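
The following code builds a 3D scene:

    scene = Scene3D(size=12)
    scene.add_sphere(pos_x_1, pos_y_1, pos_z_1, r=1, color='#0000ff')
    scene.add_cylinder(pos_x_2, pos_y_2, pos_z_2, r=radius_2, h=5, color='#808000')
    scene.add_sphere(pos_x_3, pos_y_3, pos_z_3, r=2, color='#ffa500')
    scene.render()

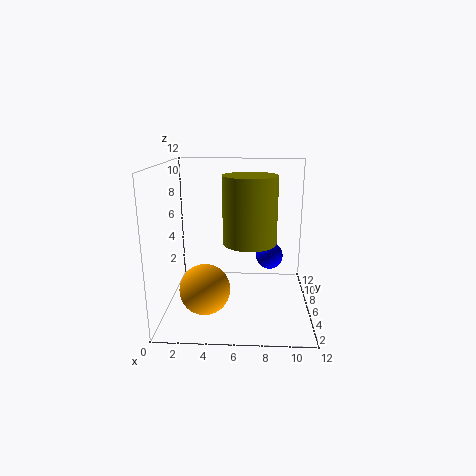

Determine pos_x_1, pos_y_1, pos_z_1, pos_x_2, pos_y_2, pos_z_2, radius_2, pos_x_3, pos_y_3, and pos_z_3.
pos_x_1 = 8.5; pos_y_1 = 3.5; pos_z_1 = 5.5; pos_x_2 = 7; pos_y_2 = 3.5; pos_z_2 = 6.5; radius_2 = 2; pos_x_3 = 3.5; pos_y_3 = 3.5; pos_z_3 = 2.5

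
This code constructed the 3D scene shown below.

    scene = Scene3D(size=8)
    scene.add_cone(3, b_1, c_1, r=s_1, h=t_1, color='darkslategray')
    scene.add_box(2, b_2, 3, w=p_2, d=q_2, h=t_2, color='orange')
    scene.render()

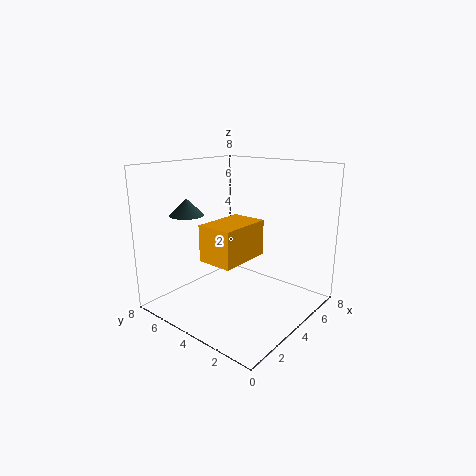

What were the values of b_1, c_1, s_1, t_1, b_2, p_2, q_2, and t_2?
b_1 = 7
c_1 = 5
s_1 = 1
t_1 = 1
b_2 = 3
p_2 = 3
q_2 = 2
t_2 = 2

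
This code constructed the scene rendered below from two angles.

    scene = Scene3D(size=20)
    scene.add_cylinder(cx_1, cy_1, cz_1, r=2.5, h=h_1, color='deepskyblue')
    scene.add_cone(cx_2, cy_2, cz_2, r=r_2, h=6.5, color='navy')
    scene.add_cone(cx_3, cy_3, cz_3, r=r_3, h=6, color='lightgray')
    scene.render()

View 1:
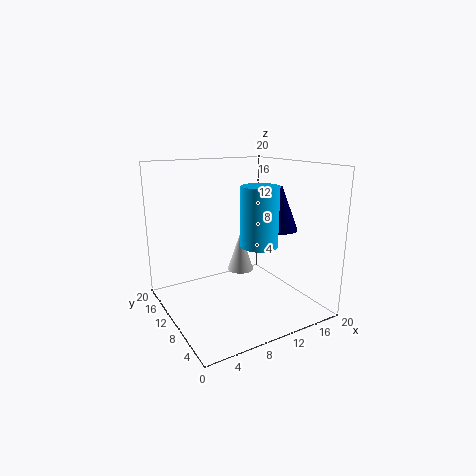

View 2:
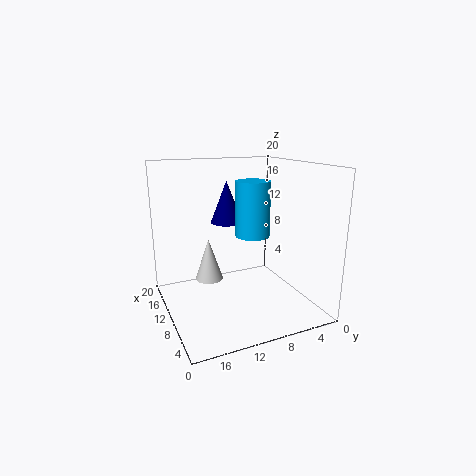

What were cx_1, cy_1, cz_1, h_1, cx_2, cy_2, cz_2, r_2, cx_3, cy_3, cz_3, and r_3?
cx_1 = 11.5
cy_1 = 7
cz_1 = 9.5
h_1 = 8
cx_2 = 16.5
cy_2 = 9
cz_2 = 10.5
r_2 = 2.5
cx_3 = 12.5
cy_3 = 13.5
cz_3 = 3.5
r_3 = 2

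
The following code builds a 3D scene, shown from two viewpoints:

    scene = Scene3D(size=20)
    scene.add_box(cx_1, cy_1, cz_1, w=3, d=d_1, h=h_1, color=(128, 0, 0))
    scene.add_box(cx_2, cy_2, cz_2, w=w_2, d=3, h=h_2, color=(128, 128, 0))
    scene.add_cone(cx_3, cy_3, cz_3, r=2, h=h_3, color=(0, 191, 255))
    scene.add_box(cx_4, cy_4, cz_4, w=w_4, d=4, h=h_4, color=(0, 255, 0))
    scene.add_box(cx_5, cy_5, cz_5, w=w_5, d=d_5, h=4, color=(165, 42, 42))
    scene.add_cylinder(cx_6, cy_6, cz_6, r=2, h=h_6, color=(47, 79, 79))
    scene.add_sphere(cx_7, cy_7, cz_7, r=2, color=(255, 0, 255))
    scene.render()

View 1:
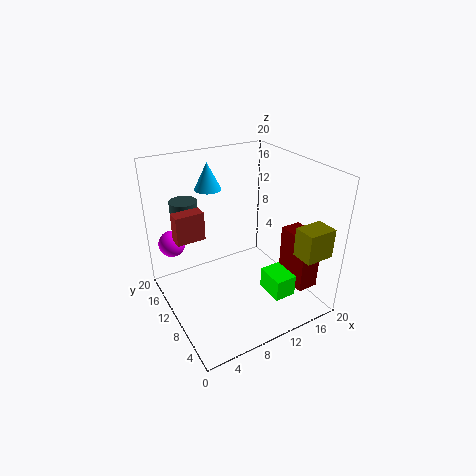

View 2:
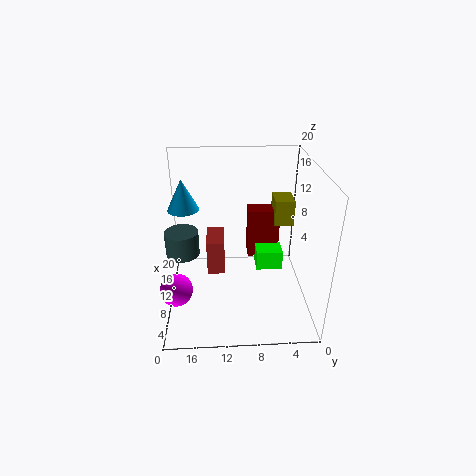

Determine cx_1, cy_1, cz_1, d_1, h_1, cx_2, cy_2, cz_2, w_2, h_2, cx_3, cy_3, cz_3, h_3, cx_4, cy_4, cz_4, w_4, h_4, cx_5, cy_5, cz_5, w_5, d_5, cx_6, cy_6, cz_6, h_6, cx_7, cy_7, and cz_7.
cx_1 = 16, cy_1 = 3, cz_1 = 3, d_1 = 5, h_1 = 8, cx_2 = 15, cy_2 = 1, cz_2 = 9, w_2 = 4, h_2 = 4, cx_3 = 9, cy_3 = 17, cz_3 = 15, h_3 = 4, cx_4 = 12, cy_4 = 3, cz_4 = 3, w_4 = 3, h_4 = 3, cx_5 = 2, cy_5 = 12, cz_5 = 10, w_5 = 4, d_5 = 2, cx_6 = 5, cy_6 = 17, cz_6 = 11, h_6 = 3, cx_7 = 3, cy_7 = 18, cz_7 = 7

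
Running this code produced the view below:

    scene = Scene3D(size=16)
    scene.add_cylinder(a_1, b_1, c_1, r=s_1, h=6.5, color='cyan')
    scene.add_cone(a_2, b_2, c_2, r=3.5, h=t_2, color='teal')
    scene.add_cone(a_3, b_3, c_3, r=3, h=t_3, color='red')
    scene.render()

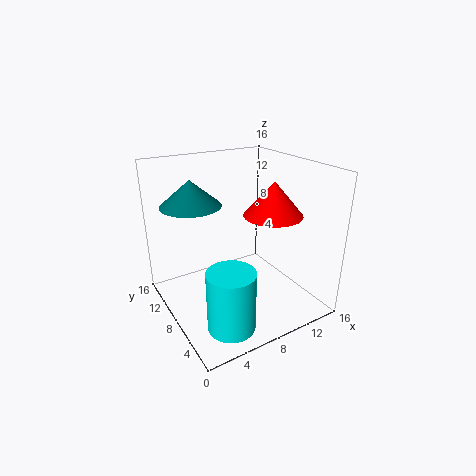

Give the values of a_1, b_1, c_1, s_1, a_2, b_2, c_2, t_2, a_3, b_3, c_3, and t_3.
a_1 = 4.5
b_1 = 3.5
c_1 = 0.5
s_1 = 2.5
a_2 = 4.5
b_2 = 12.5
c_2 = 11
t_2 = 3
a_3 = 10
b_3 = 4.5
c_3 = 11.5
t_3 = 3.5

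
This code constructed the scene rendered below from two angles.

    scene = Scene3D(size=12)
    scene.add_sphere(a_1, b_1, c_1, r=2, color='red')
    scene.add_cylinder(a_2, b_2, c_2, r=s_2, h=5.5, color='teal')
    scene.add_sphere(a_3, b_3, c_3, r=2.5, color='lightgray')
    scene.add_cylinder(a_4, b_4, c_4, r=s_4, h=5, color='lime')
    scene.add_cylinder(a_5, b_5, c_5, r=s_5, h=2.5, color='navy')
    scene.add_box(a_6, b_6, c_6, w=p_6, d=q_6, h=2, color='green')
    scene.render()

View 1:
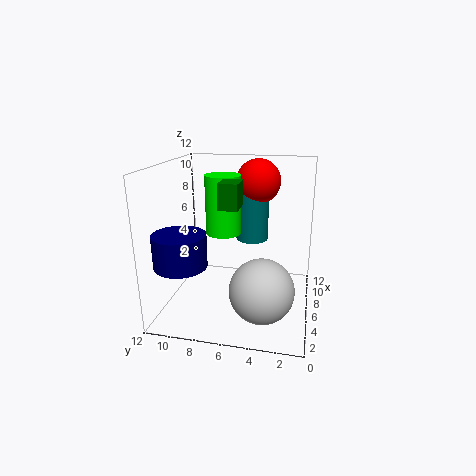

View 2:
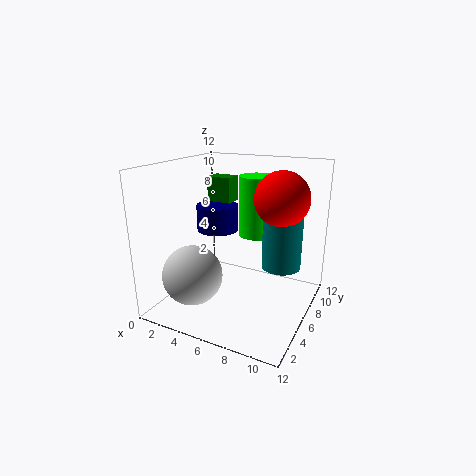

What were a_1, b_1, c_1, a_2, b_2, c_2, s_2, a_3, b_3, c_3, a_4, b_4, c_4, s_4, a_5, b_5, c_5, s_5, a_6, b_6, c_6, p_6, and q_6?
a_1 = 10; b_1 = 5; c_1 = 10; a_2 = 10; b_2 = 5.5; c_2 = 4.5; s_2 = 1.5; a_3 = 3; b_3 = 3.5; c_3 = 3; a_4 = 7; b_4 = 7.5; c_4 = 6; s_4 = 1.5; a_5 = 2; b_5 = 9.5; c_5 = 5; s_5 = 2; a_6 = 3.5; b_6 = 5.5; c_6 = 9; p_6 = 2; q_6 = 1.5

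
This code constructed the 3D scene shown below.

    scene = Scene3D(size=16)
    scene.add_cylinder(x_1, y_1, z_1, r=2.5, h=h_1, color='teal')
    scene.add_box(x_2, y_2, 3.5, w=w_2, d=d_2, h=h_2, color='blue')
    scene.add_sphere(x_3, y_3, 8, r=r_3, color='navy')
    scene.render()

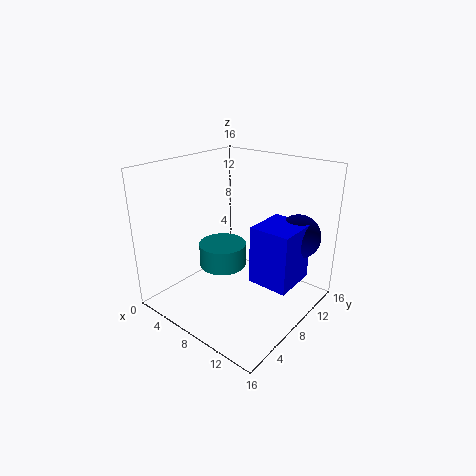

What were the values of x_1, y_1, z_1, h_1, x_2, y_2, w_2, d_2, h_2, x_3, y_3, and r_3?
x_1 = 7.5
y_1 = 6
z_1 = 5.5
h_1 = 2.5
x_2 = 10
y_2 = 7.5
w_2 = 4.5
d_2 = 5
h_2 = 6.5
x_3 = 13
y_3 = 12.5
r_3 = 2.5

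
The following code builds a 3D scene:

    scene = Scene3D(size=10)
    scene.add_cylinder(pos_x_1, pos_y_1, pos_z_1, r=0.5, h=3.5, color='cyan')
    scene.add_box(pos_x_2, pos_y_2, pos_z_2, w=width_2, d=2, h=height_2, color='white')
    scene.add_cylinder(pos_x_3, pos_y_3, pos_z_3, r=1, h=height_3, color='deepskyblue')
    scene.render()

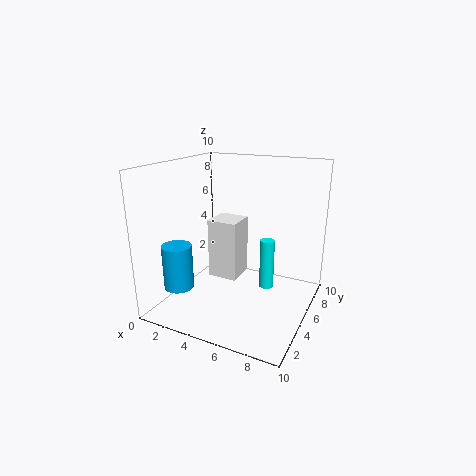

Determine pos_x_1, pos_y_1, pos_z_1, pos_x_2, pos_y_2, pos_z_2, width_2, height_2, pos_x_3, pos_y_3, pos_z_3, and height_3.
pos_x_1 = 7
pos_y_1 = 5.5
pos_z_1 = 1.5
pos_x_2 = 3.5
pos_y_2 = 3.5
pos_z_2 = 2.5
width_2 = 2
height_2 = 4
pos_x_3 = 2
pos_y_3 = 2
pos_z_3 = 2
height_3 = 3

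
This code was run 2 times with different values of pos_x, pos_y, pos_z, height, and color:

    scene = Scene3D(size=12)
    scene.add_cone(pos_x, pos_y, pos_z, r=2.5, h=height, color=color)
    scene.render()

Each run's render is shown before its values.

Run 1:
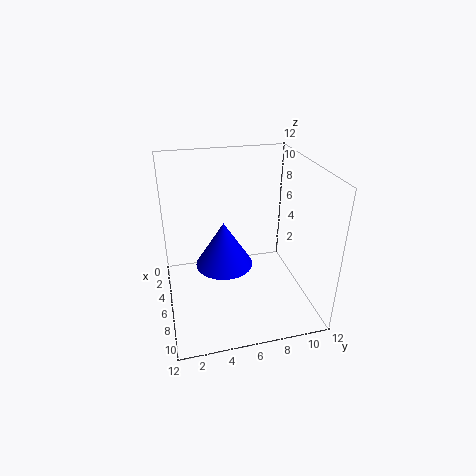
pos_x = 5; pos_y = 5; pos_z = 3; height = 4; color = 'blue'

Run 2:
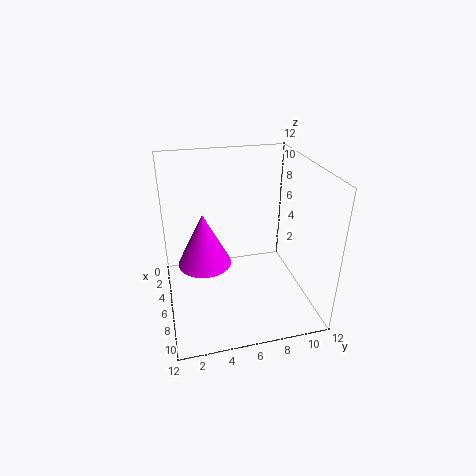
pos_x = 3; pos_y = 3.5; pos_z = 2; height = 5; color = 'magenta'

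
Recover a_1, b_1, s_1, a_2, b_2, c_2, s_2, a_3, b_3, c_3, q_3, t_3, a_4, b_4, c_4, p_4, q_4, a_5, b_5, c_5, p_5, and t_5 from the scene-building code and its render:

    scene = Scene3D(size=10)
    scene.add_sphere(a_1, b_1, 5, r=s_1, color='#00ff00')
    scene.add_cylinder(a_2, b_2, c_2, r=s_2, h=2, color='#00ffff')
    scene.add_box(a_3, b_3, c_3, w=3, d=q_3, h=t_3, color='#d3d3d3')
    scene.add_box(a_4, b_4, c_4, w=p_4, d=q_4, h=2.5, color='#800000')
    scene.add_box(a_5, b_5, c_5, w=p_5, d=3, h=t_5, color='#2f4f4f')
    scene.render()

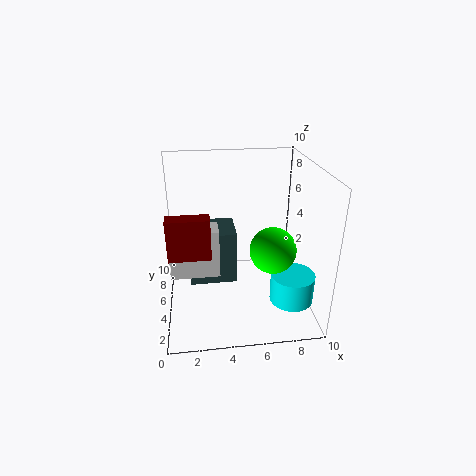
a_1 = 7
b_1 = 3
s_1 = 1.5
a_2 = 8.5
b_2 = 3
c_2 = 1
s_2 = 1.5
a_3 = 0.5
b_3 = 2
c_3 = 4
q_3 = 1.5
t_3 = 3
a_4 = 0.5
b_4 = 1.5
c_4 = 5.5
p_4 = 2.5
q_4 = 1
a_5 = 1.5
b_5 = 5.5
c_5 = 1
p_5 = 3.5
t_5 = 4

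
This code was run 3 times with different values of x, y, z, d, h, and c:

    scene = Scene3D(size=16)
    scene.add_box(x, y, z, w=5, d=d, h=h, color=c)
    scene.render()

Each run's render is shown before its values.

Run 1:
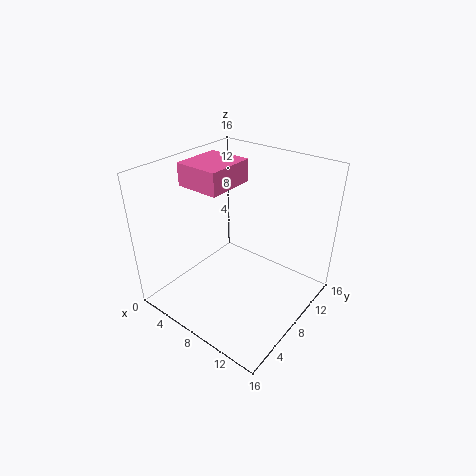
x = 2, y = 5.5, z = 13.5, d = 5.5, h = 2.5, c = 'hotpink'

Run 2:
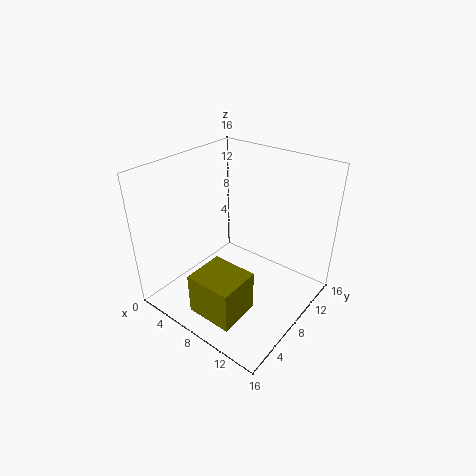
x = 7, y = 1, z = 2, d = 4.5, h = 4.5, c = 'olive'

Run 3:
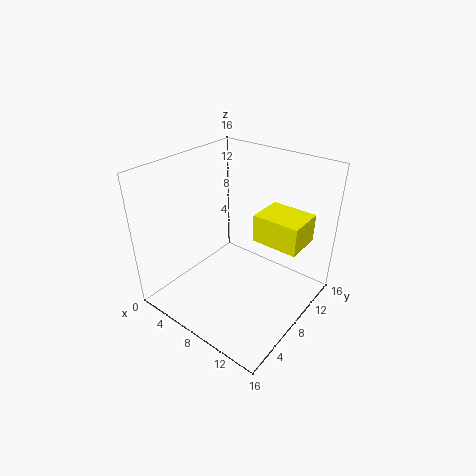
x = 10, y = 8, z = 8.5, d = 4, h = 3, c = 'yellow'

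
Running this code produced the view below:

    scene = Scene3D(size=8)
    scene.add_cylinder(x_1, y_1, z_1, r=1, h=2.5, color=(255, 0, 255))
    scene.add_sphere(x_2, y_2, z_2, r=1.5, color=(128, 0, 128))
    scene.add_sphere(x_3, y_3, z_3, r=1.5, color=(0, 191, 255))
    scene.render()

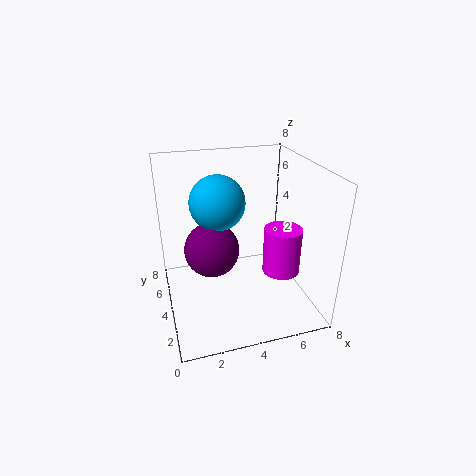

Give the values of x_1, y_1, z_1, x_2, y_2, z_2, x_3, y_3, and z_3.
x_1 = 6
y_1 = 2.5
z_1 = 2.5
x_2 = 2.5
y_2 = 4
z_2 = 3.5
x_3 = 3
y_3 = 4.5
z_3 = 6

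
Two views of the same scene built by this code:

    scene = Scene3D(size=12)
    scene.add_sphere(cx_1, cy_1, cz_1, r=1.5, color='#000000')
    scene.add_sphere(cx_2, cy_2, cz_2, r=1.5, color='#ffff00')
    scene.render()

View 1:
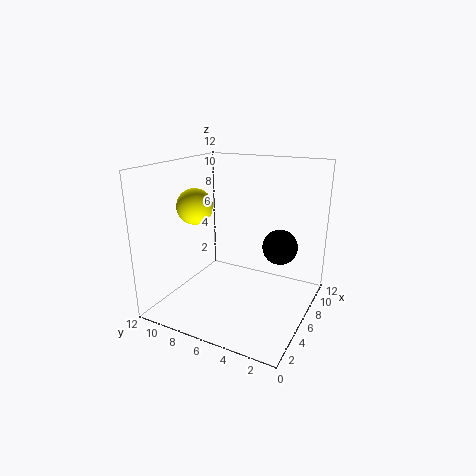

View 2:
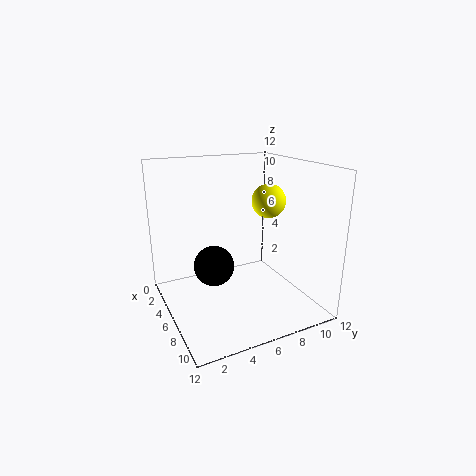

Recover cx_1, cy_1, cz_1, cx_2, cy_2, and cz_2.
cx_1 = 8; cy_1 = 3; cz_1 = 5; cx_2 = 5; cy_2 = 9.5; cz_2 = 8.5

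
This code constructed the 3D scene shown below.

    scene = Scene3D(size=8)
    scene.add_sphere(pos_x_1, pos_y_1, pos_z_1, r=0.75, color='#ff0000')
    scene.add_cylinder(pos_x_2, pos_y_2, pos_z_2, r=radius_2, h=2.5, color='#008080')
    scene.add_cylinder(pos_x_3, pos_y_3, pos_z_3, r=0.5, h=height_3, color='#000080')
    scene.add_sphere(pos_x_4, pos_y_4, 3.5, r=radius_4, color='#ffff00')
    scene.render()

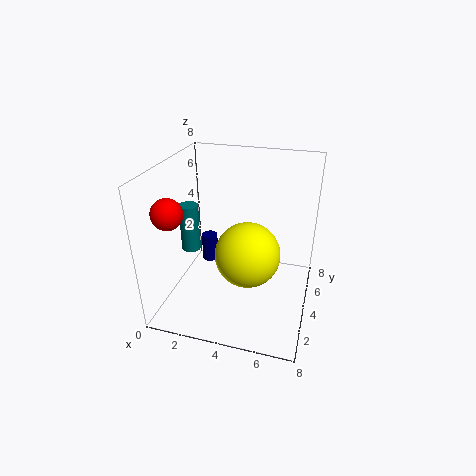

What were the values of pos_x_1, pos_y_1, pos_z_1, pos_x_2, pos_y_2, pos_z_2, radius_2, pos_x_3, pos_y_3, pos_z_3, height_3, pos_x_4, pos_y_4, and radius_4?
pos_x_1 = 1.5
pos_y_1 = 1
pos_z_1 = 6.5
pos_x_2 = 1.75
pos_y_2 = 2.75
pos_z_2 = 3.75
radius_2 = 0.5
pos_x_3 = 1.5
pos_y_3 = 6
pos_z_3 = 1
height_3 = 1.75
pos_x_4 = 4.75
pos_y_4 = 3.25
radius_4 = 1.75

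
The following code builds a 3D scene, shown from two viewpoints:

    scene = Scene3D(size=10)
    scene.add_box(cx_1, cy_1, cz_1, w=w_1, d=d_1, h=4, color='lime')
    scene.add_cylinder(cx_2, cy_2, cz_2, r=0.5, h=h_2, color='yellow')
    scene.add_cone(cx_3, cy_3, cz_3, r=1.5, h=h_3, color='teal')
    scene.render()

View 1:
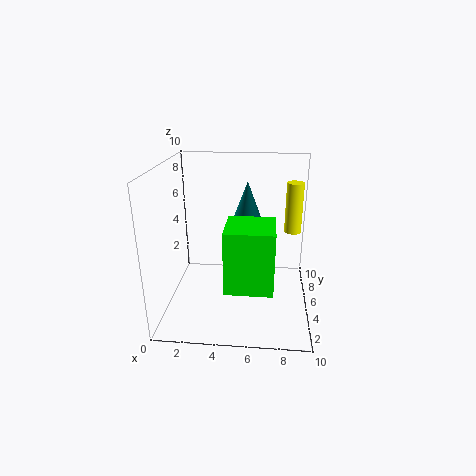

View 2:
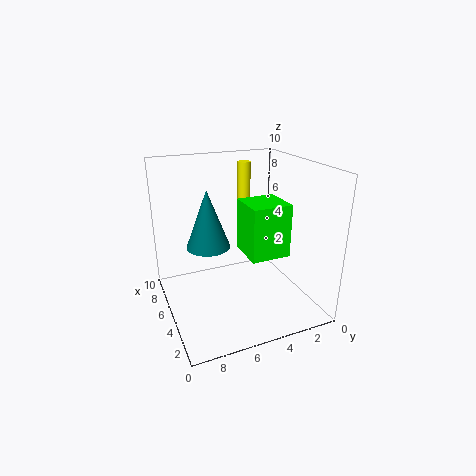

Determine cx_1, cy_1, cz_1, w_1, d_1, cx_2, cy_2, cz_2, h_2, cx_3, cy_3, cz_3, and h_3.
cx_1 = 4.5
cy_1 = 1
cz_1 = 3
w_1 = 3
d_1 = 3
cx_2 = 8.5
cy_2 = 3
cz_2 = 6.5
h_2 = 3
cx_3 = 5.5
cy_3 = 7
cz_3 = 4.5
h_3 = 4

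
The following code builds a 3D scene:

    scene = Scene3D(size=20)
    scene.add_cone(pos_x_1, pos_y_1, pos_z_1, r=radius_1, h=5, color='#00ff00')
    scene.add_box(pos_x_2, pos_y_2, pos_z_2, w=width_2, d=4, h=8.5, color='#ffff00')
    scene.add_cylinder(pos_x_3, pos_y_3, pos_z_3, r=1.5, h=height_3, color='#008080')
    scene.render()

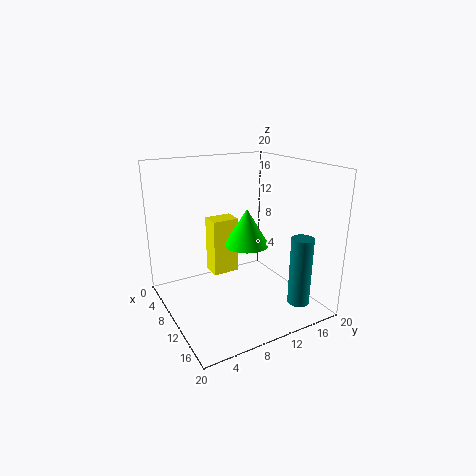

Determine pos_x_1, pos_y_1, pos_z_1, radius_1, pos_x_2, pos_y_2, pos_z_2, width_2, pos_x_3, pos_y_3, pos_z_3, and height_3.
pos_x_1 = 11.5; pos_y_1 = 10.5; pos_z_1 = 9.5; radius_1 = 3; pos_x_2 = 3.5; pos_y_2 = 8; pos_z_2 = 3; width_2 = 3; pos_x_3 = 16.5; pos_y_3 = 16; pos_z_3 = 1.5; height_3 = 9.5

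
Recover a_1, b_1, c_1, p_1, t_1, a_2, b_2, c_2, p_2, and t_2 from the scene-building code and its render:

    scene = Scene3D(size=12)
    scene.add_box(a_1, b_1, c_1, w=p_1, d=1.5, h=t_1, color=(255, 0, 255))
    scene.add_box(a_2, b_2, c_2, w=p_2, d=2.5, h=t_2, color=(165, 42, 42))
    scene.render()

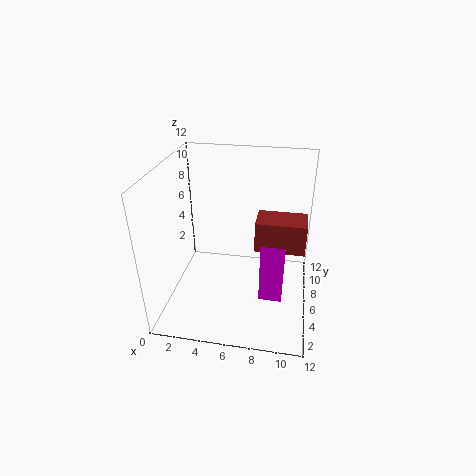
a_1 = 8, b_1 = 5, c_1 = 0.5, p_1 = 2, t_1 = 5.5, a_2 = 7.5, b_2 = 5, c_2 = 5.5, p_2 = 4, t_2 = 2.5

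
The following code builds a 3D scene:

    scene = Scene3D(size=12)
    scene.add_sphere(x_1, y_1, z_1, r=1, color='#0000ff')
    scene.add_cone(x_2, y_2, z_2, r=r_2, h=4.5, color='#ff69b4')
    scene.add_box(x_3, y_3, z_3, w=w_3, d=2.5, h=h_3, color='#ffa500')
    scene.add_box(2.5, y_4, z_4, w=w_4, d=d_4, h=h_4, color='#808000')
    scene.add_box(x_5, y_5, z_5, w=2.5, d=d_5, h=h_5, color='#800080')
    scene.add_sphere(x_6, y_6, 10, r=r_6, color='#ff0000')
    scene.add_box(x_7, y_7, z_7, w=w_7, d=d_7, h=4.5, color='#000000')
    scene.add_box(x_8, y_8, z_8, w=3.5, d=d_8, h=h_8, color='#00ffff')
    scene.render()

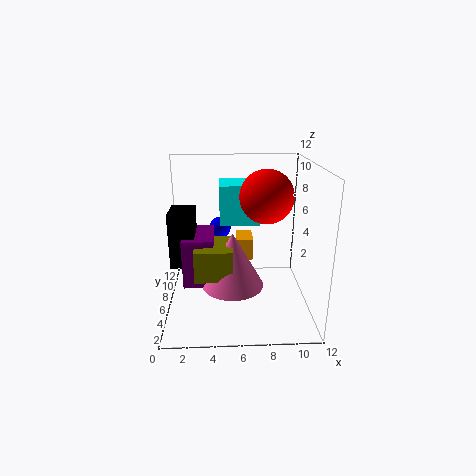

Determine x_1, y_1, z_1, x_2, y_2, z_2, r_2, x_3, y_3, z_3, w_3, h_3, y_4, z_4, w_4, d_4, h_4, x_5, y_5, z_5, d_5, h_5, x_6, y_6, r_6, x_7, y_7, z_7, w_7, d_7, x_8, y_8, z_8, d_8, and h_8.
x_1 = 4.5
y_1 = 10
z_1 = 5.5
x_2 = 5.5
y_2 = 4.5
z_2 = 2.5
r_2 = 2.5
x_3 = 6
y_3 = 8
z_3 = 3
w_3 = 1.5
h_3 = 2
y_4 = 3
z_4 = 3.5
w_4 = 3
d_4 = 3.5
h_4 = 2.5
x_5 = 1.5
y_5 = 4
z_5 = 2.5
d_5 = 4
h_5 = 4
x_6 = 8
y_6 = 4
r_6 = 2
x_7 = 0.5
y_7 = 4.5
z_7 = 4
w_7 = 2
d_7 = 3
x_8 = 4.5
y_8 = 7.5
z_8 = 6.5
d_8 = 3.5
h_8 = 3.5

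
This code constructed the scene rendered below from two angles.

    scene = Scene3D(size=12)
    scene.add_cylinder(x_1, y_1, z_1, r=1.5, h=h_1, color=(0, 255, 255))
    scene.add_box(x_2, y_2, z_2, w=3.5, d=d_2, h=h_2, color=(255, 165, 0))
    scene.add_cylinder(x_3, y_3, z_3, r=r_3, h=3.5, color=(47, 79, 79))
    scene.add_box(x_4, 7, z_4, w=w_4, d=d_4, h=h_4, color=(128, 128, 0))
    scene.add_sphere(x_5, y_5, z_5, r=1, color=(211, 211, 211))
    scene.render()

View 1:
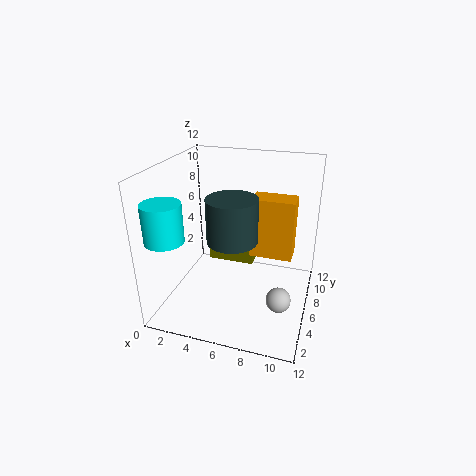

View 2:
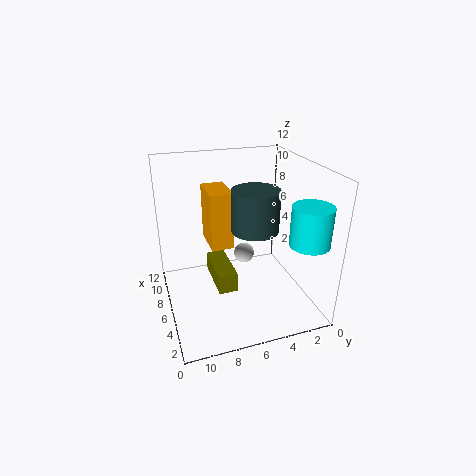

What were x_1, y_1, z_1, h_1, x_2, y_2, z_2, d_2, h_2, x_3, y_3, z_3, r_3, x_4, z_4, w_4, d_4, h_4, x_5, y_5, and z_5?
x_1 = 1.5, y_1 = 2, z_1 = 7, h_1 = 3, x_2 = 7, y_2 = 6, z_2 = 4.5, d_2 = 2, h_2 = 5, x_3 = 6, y_3 = 4.5, z_3 = 6.5, r_3 = 2, x_4 = 3, z_4 = 3, w_4 = 4, d_4 = 1.5, h_4 = 1.5, x_5 = 10, y_5 = 4, z_5 = 2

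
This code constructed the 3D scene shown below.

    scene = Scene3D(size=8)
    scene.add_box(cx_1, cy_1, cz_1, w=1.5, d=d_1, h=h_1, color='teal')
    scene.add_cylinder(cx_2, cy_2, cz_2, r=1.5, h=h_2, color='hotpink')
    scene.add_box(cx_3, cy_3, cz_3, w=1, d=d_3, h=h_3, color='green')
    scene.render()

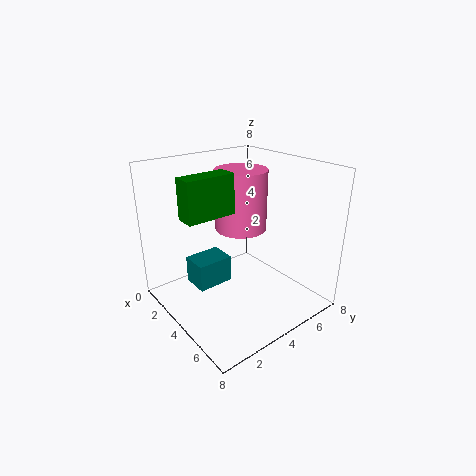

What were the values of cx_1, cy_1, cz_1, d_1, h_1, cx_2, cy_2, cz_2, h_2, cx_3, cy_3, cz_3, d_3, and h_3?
cx_1 = 2.5; cy_1 = 1.5; cz_1 = 1.5; d_1 = 2; h_1 = 1.5; cx_2 = 3; cy_2 = 5; cz_2 = 4; h_2 = 3.5; cx_3 = 4; cy_3 = 0.5; cz_3 = 6; d_3 = 2.5; h_3 = 2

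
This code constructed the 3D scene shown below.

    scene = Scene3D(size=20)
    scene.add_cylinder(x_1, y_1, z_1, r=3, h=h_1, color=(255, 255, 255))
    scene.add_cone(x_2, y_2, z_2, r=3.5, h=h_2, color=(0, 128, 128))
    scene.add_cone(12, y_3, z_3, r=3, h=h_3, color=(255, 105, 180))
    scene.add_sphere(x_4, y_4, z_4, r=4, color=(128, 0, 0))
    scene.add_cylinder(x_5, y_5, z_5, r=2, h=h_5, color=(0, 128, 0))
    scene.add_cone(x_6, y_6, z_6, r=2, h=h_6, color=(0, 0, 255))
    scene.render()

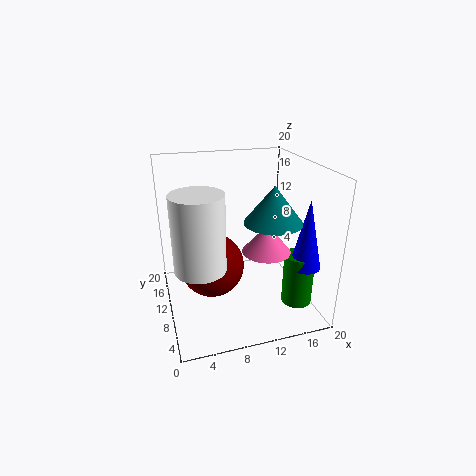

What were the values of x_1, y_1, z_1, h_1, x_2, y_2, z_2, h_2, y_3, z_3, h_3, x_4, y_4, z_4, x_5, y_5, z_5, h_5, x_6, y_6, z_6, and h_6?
x_1 = 3.5, y_1 = 3.5, z_1 = 10, h_1 = 9, x_2 = 12.5, y_2 = 4, z_2 = 14.5, h_2 = 4.5, y_3 = 4.5, z_3 = 10.5, h_3 = 3.5, x_4 = 5.5, y_4 = 6.5, z_4 = 8.5, x_5 = 16.5, y_5 = 4, z_5 = 2.5, h_5 = 7, x_6 = 17, y_6 = 3.5, z_6 = 8, h_6 = 9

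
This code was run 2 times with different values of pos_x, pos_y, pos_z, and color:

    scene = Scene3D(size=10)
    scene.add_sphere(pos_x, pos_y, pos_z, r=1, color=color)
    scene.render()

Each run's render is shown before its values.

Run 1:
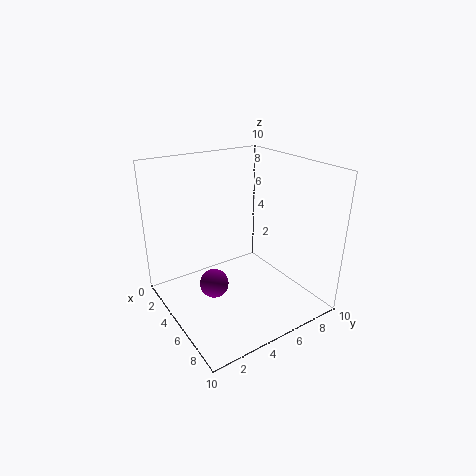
pos_x = 5; pos_y = 3; pos_z = 2; color = 'purple'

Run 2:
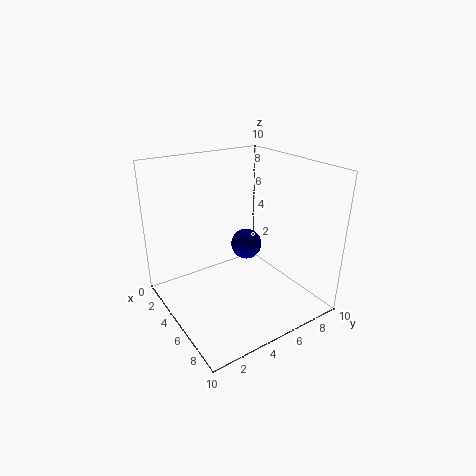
pos_x = 6; pos_y = 5; pos_z = 5; color = 'navy'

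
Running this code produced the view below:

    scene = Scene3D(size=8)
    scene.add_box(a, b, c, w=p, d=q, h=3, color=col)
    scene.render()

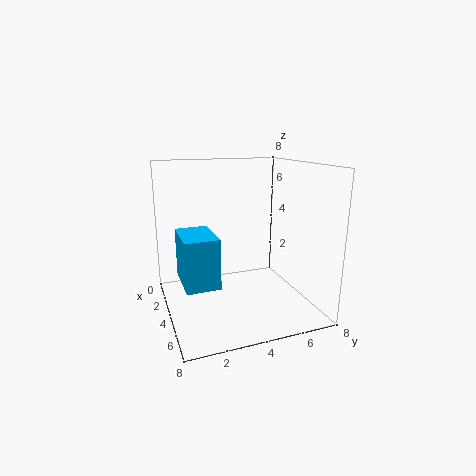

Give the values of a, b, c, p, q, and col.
a = 1; b = 1; c = 1; p = 3; q = 2; col = 'deepskyblue'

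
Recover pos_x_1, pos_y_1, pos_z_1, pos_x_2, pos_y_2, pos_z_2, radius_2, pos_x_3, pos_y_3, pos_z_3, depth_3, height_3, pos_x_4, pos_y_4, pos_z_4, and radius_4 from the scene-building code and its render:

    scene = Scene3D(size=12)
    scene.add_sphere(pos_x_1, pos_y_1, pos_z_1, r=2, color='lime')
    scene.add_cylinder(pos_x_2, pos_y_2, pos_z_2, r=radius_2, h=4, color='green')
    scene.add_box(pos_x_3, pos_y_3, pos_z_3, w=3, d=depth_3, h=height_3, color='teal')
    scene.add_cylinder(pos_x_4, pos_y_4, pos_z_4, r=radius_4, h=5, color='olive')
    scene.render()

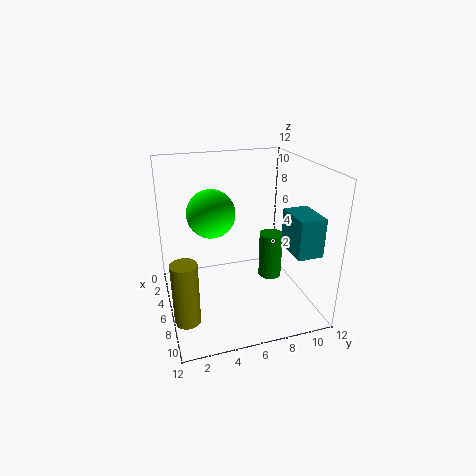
pos_x_1 = 5
pos_y_1 = 4
pos_z_1 = 8
pos_x_2 = 6
pos_y_2 = 9
pos_z_2 = 2
radius_2 = 1
pos_x_3 = 8
pos_y_3 = 9
pos_z_3 = 6
depth_3 = 2
height_3 = 3
pos_x_4 = 9
pos_y_4 = 1
pos_z_4 = 1
radius_4 = 1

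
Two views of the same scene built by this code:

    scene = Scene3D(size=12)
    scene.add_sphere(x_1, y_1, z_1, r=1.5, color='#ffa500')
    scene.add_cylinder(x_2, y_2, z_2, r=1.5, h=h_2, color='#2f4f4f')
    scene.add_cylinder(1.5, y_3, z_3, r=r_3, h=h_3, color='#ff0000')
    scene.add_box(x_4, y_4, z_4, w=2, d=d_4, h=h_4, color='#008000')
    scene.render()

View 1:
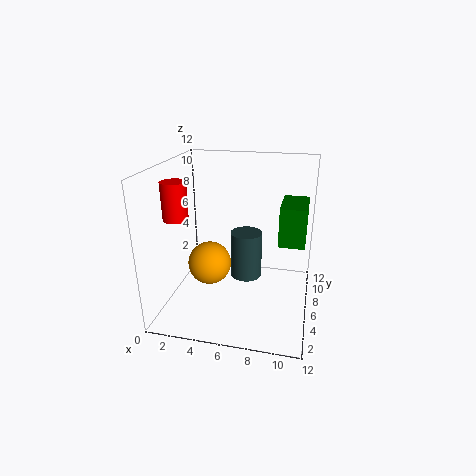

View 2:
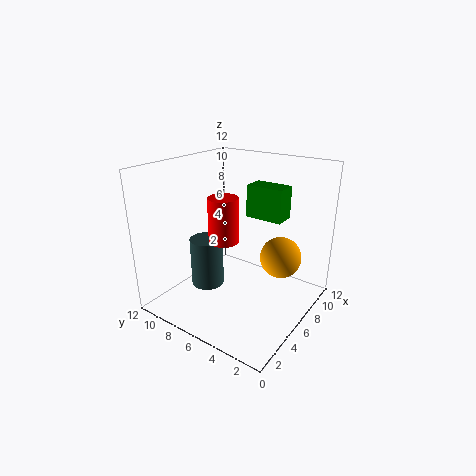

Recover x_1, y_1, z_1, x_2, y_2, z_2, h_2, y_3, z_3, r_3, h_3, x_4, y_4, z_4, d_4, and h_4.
x_1 = 5
y_1 = 1.5
z_1 = 6
x_2 = 6
y_2 = 9.5
z_2 = 0.5
h_2 = 4.5
y_3 = 4
z_3 = 8
r_3 = 1
h_3 = 3
x_4 = 9.5
y_4 = 4
z_4 = 6.5
d_4 = 3.5
h_4 = 3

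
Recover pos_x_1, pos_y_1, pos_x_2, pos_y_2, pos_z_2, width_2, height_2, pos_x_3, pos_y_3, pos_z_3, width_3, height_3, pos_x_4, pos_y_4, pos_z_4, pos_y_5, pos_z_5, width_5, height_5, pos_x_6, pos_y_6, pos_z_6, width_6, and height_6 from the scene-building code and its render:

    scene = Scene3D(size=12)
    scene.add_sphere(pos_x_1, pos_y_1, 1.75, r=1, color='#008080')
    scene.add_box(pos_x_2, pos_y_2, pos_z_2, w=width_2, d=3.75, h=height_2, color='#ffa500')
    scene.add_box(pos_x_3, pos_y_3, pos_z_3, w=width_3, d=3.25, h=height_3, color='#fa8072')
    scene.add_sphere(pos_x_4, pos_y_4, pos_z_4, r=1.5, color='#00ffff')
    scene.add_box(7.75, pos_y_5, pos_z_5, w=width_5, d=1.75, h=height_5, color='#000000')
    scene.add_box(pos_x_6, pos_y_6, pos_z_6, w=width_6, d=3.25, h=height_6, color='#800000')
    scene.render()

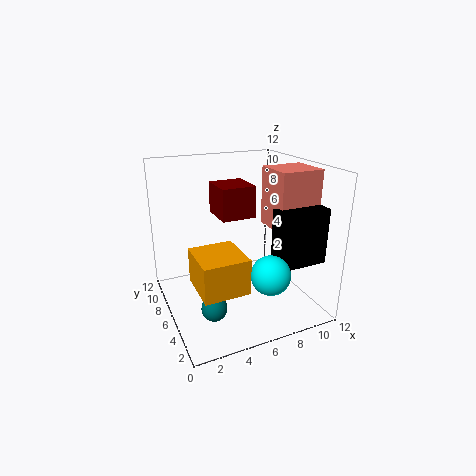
pos_x_1 = 2.75; pos_y_1 = 3.25; pos_x_2 = 1.5; pos_y_2 = 1.5; pos_z_2 = 3.5; width_2 = 3.5; height_2 = 2.75; pos_x_3 = 8.25; pos_y_3 = 3; pos_z_3 = 7; width_3 = 3.5; height_3 = 4.75; pos_x_4 = 6.75; pos_y_4 = 1.75; pos_z_4 = 4.5; pos_y_5 = 1.75; pos_z_5 = 4.5; width_5 = 4; height_5 = 4.5; pos_x_6 = 5; pos_y_6 = 6.75; pos_z_6 = 7.25; width_6 = 3; height_6 = 2.75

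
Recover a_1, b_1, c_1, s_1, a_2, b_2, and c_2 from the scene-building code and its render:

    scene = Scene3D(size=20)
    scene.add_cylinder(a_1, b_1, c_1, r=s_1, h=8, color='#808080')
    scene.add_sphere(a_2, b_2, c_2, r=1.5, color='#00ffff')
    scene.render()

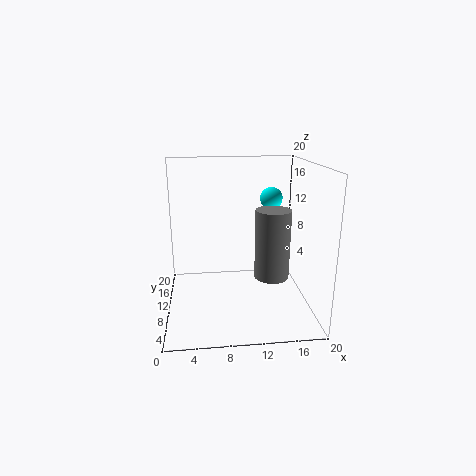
a_1 = 13, b_1 = 2, c_1 = 8, s_1 = 2, a_2 = 14.5, b_2 = 10, c_2 = 15.5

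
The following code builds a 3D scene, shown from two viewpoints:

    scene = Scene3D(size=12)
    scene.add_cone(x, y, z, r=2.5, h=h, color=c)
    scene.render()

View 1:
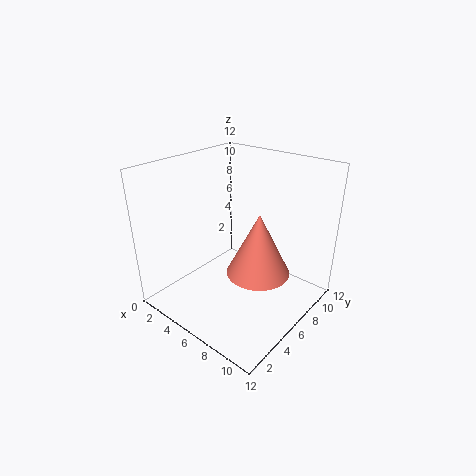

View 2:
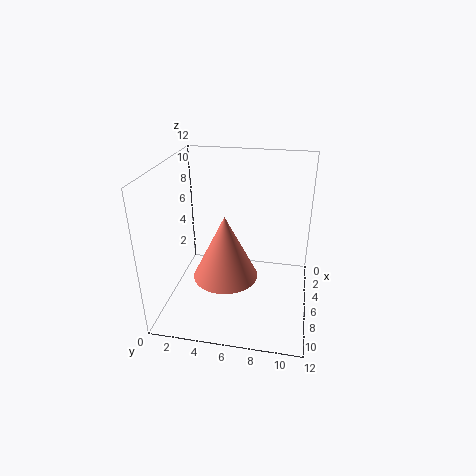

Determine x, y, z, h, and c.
x = 8.5; y = 5.5; z = 4; h = 5; c = 'salmon'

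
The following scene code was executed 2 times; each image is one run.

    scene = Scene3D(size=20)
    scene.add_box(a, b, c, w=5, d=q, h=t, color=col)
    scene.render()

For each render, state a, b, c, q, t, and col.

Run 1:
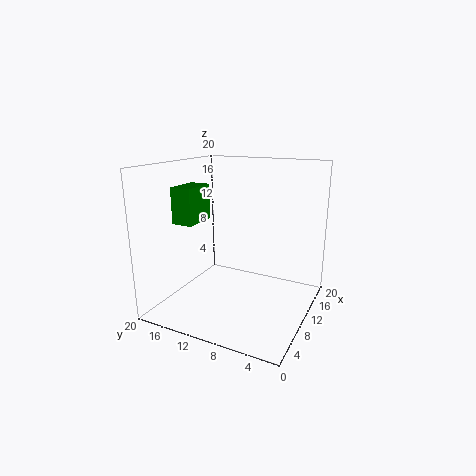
a = 6, b = 15, c = 12, q = 3, t = 5, col = 'green'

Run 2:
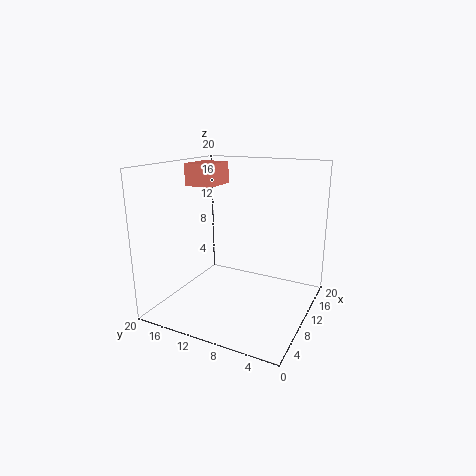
a = 8, b = 13, c = 17, q = 4, t = 3, col = 'salmon'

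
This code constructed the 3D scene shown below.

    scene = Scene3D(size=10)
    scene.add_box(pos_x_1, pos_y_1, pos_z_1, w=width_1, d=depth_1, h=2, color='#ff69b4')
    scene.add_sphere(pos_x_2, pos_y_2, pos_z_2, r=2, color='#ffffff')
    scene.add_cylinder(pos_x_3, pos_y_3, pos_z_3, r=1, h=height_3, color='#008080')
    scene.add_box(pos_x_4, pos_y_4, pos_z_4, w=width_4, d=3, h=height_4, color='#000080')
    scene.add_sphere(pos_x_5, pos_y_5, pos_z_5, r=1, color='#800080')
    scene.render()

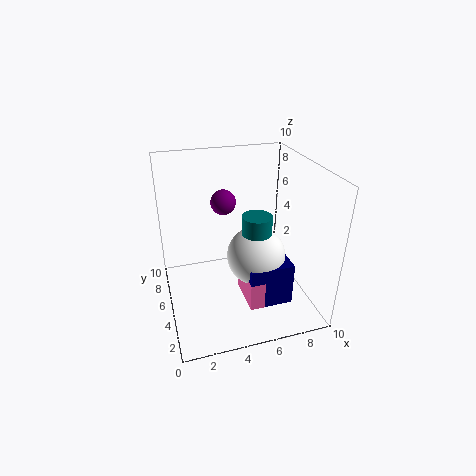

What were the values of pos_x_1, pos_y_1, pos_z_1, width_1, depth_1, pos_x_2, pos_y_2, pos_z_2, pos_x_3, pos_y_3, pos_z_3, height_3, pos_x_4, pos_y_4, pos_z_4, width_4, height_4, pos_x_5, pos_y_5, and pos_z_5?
pos_x_1 = 5
pos_y_1 = 2
pos_z_1 = 1
width_1 = 1
depth_1 = 3
pos_x_2 = 6
pos_y_2 = 4
pos_z_2 = 4
pos_x_3 = 6
pos_y_3 = 4
pos_z_3 = 4
height_3 = 3
pos_x_4 = 5
pos_y_4 = 2
pos_z_4 = 1
width_4 = 3
height_4 = 3
pos_x_5 = 5
pos_y_5 = 9
pos_z_5 = 6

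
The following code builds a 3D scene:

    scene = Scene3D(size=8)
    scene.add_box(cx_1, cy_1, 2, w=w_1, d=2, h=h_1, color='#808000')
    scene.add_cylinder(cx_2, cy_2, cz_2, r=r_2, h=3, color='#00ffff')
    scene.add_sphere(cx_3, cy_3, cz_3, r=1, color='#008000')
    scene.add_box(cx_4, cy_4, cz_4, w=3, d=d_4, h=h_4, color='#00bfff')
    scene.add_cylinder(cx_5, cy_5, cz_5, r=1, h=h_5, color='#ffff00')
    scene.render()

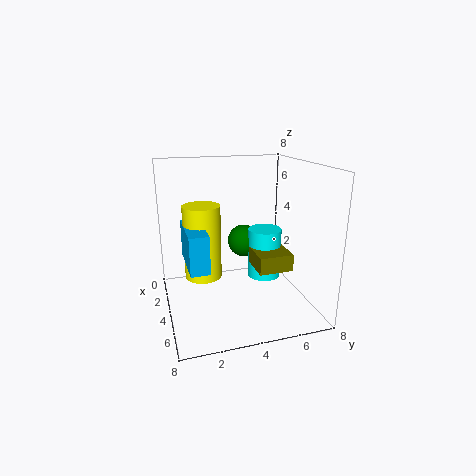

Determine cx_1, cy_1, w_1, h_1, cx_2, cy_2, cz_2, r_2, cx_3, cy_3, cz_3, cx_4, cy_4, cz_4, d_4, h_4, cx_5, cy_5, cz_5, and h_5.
cx_1 = 3
cy_1 = 5
w_1 = 2
h_1 = 1
cx_2 = 3
cy_2 = 6
cz_2 = 1
r_2 = 1
cx_3 = 2
cy_3 = 5
cz_3 = 3
cx_4 = 3
cy_4 = 1
cz_4 = 3
d_4 = 1
h_4 = 2
cx_5 = 4
cy_5 = 2
cz_5 = 2
h_5 = 4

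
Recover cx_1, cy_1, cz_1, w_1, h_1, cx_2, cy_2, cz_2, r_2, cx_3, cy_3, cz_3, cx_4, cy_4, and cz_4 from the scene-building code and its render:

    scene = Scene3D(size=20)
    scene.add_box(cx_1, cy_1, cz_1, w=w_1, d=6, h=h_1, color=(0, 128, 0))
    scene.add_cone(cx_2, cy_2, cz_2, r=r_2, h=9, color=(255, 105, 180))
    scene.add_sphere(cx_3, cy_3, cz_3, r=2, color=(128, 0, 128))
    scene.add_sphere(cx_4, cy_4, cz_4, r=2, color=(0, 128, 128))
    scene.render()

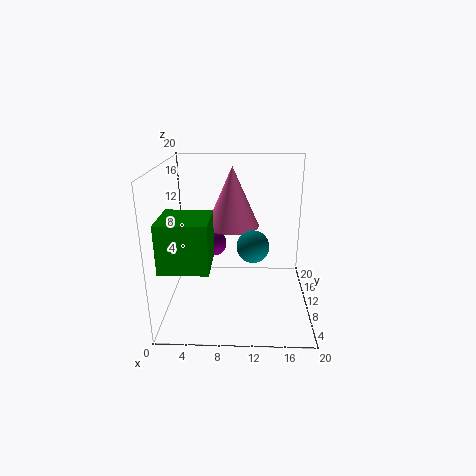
cx_1 = 1
cy_1 = 1
cz_1 = 9
w_1 = 6
h_1 = 6
cx_2 = 9
cy_2 = 15
cz_2 = 10
r_2 = 4
cx_3 = 6
cy_3 = 15
cz_3 = 7
cx_4 = 12
cy_4 = 5
cz_4 = 11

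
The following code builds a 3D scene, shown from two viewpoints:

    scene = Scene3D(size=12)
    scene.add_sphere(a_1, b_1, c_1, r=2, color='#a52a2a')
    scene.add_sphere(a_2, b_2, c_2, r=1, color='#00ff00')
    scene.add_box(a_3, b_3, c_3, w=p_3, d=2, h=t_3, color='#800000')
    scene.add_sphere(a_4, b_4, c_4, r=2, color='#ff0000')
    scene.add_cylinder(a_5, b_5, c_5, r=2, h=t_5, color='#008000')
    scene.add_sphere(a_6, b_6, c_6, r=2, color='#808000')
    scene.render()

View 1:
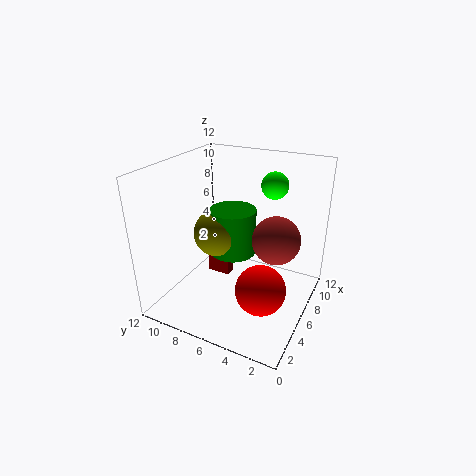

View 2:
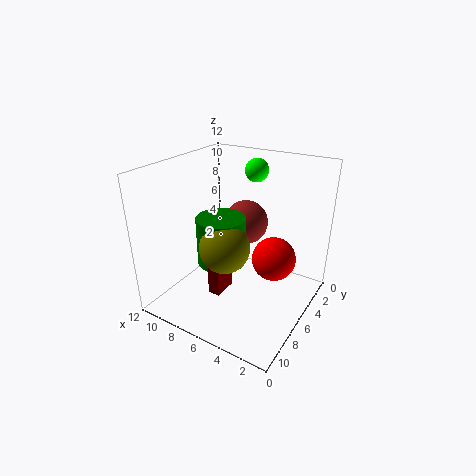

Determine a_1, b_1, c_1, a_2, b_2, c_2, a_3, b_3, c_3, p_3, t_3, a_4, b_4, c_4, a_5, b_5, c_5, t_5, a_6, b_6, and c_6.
a_1 = 7
b_1 = 3
c_1 = 6
a_2 = 6
b_2 = 3
c_2 = 11
a_3 = 6
b_3 = 7
c_3 = 2
p_3 = 1
t_3 = 3
a_4 = 4
b_4 = 3
c_4 = 3
a_5 = 7
b_5 = 7
c_5 = 4
t_5 = 4
a_6 = 6
b_6 = 8
c_6 = 6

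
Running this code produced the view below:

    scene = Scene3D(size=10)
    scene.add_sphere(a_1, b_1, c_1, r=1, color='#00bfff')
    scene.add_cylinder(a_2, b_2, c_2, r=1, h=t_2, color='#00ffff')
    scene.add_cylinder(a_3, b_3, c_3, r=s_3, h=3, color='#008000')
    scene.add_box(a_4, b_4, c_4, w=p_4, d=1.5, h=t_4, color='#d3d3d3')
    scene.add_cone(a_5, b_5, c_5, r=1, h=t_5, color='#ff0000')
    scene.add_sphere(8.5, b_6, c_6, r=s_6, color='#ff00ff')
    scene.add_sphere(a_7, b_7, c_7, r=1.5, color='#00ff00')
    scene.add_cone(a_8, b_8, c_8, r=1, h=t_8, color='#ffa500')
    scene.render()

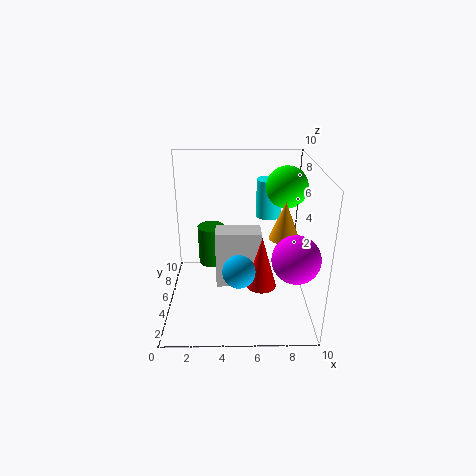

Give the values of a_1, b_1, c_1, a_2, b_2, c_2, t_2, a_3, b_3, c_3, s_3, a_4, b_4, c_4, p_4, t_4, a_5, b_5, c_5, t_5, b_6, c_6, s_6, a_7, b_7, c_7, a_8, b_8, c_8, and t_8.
a_1 = 5; b_1 = 1.5; c_1 = 4.5; a_2 = 7.5; b_2 = 9; c_2 = 5; t_2 = 3; a_3 = 3; b_3 = 7; c_3 = 2; s_3 = 1; a_4 = 3.5; b_4 = 3.5; c_4 = 2; p_4 = 3; t_4 = 4; a_5 = 6.5; b_5 = 3; c_5 = 2.5; t_5 = 3.5; b_6 = 2; c_6 = 5; s_6 = 1.5; a_7 = 8.5; b_7 = 7; c_7 = 8; a_8 = 8; b_8 = 4; c_8 = 5.5; t_8 = 2.5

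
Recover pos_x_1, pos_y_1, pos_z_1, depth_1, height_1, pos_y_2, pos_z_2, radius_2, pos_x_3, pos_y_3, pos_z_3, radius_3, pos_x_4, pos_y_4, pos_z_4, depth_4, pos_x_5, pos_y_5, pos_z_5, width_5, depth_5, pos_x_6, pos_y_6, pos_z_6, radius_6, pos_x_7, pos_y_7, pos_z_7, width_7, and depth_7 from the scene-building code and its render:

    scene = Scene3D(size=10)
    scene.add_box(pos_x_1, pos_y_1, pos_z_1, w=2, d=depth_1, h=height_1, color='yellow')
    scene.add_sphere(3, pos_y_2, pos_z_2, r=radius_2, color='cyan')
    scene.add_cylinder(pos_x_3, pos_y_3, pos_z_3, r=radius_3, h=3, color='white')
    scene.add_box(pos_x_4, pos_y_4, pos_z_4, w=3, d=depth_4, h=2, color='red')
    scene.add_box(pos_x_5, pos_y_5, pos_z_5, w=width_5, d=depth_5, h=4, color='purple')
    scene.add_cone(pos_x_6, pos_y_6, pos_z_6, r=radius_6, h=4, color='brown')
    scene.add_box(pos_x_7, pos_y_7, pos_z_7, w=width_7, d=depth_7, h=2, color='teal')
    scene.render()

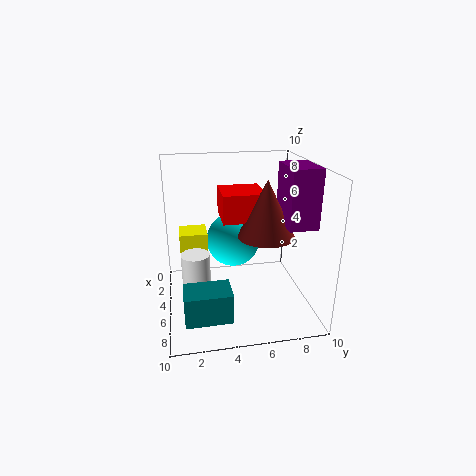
pos_x_1 = 2, pos_y_1 = 1, pos_z_1 = 2, depth_1 = 2, height_1 = 3, pos_y_2 = 5, pos_z_2 = 4, radius_2 = 2, pos_x_3 = 5, pos_y_3 = 2, pos_z_3 = 1, radius_3 = 1, pos_x_4 = 2, pos_y_4 = 4, pos_z_4 = 6, depth_4 = 3, pos_x_5 = 4, pos_y_5 = 8, pos_z_5 = 6, width_5 = 3, depth_5 = 2, pos_x_6 = 5, pos_y_6 = 7, pos_z_6 = 5, radius_6 = 2, pos_x_7 = 7, pos_y_7 = 1, pos_z_7 = 1, width_7 = 2, depth_7 = 3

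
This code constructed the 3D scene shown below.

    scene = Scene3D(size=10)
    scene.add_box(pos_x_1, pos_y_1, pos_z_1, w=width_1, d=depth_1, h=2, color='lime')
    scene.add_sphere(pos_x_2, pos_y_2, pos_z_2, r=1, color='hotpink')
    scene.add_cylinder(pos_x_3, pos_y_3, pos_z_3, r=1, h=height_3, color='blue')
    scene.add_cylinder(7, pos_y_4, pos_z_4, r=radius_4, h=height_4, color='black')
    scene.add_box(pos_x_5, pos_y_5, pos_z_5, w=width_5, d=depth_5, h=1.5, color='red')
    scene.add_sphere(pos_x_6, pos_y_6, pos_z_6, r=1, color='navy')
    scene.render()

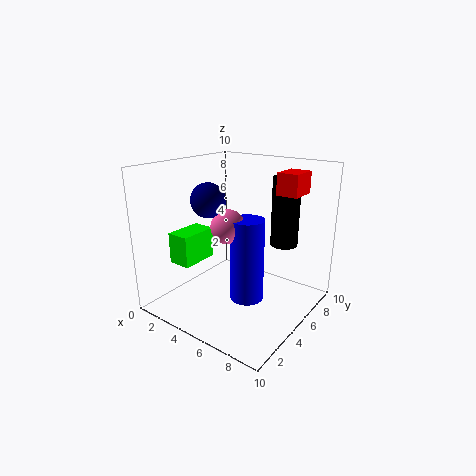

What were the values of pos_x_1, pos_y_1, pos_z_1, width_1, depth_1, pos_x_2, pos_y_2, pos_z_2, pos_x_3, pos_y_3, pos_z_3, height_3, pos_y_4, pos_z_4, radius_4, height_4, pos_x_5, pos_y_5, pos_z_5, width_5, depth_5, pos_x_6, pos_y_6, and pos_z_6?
pos_x_1 = 2.5
pos_y_1 = 1
pos_z_1 = 4
width_1 = 1.5
depth_1 = 2.5
pos_x_2 = 6.5
pos_y_2 = 2
pos_z_2 = 7
pos_x_3 = 7.5
pos_y_3 = 2.5
pos_z_3 = 2.5
height_3 = 5
pos_y_4 = 8
pos_z_4 = 4
radius_4 = 1
height_4 = 5
pos_x_5 = 7
pos_y_5 = 6.5
pos_z_5 = 8
width_5 = 1.5
depth_5 = 2
pos_x_6 = 5.5
pos_y_6 = 1.5
pos_z_6 = 8.5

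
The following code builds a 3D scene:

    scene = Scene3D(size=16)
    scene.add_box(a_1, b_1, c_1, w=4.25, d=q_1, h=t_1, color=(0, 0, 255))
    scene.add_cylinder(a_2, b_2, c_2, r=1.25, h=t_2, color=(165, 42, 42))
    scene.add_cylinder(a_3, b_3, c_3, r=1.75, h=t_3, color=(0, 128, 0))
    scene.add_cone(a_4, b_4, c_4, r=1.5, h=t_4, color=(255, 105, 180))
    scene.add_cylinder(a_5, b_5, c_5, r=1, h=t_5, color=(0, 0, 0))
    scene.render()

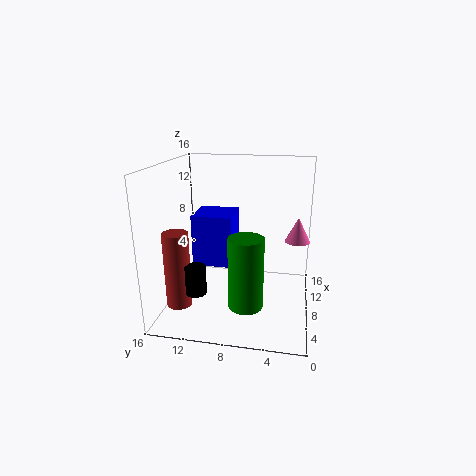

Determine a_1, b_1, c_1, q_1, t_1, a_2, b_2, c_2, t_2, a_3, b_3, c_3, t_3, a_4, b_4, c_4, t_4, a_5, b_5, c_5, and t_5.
a_1 = 5.5; b_1 = 8.25; c_1 = 5.5; q_1 = 4.25; t_1 = 5.5; a_2 = 1.75; b_2 = 12.75; c_2 = 3; t_2 = 7.5; a_3 = 3; b_3 = 6.25; c_3 = 2.75; t_3 = 7.25; a_4 = 12; b_4 = 1.5; c_4 = 6.5; t_4 = 3; a_5 = 1.25; b_5 = 10.75; c_5 = 4.75; t_5 = 2.75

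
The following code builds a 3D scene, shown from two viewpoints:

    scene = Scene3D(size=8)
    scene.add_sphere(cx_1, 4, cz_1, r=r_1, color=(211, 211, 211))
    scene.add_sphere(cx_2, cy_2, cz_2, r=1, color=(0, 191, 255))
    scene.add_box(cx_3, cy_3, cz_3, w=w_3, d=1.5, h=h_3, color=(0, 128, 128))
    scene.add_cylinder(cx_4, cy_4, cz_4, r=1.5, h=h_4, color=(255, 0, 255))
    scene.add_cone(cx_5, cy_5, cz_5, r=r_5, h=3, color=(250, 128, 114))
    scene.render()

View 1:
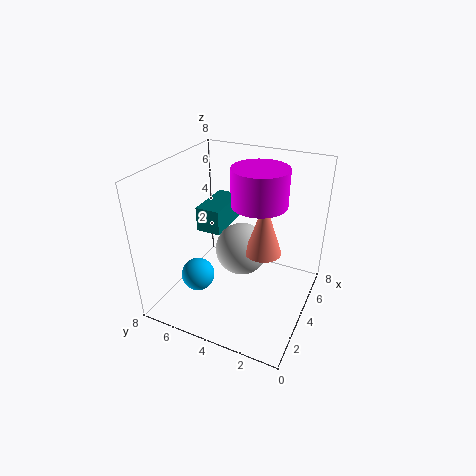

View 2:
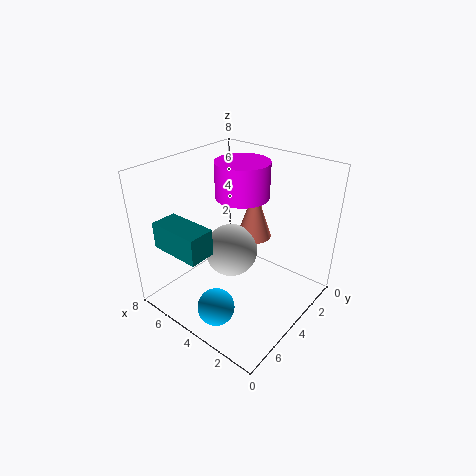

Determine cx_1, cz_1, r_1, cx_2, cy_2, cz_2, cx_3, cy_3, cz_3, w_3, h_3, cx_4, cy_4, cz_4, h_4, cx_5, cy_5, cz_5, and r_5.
cx_1 = 4.5, cz_1 = 3, r_1 = 1.5, cx_2 = 3.5, cy_2 = 6.5, cz_2 = 1, cx_3 = 4.5, cy_3 = 5.5, cz_3 = 3.5, w_3 = 3, h_3 = 1.5, cx_4 = 4.5, cy_4 = 3, cz_4 = 6, h_4 = 2, cx_5 = 4, cy_5 = 2.5, cz_5 = 3.5, r_5 = 1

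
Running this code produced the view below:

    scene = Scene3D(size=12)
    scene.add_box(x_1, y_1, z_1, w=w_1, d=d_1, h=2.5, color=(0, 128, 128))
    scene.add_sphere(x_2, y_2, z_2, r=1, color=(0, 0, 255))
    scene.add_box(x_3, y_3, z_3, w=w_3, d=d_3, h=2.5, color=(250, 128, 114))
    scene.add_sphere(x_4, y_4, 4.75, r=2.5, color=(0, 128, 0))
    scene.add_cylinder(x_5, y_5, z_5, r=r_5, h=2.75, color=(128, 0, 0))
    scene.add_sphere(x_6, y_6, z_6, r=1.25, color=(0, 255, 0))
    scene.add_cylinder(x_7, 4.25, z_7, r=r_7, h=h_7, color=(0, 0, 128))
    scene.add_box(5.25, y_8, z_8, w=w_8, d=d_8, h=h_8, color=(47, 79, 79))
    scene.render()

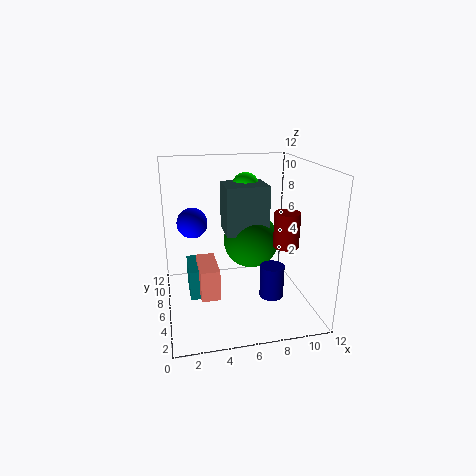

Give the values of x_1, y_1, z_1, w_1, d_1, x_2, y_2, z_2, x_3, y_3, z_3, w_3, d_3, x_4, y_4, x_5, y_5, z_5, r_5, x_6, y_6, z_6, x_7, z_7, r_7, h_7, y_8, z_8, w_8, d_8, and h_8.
x_1 = 1.75
y_1 = 4.5
z_1 = 1.5
w_1 = 2.25
d_1 = 3.25
x_2 = 2
y_2 = 2
z_2 = 9
x_3 = 2.5
y_3 = 3.25
z_3 = 2
w_3 = 1.5
d_3 = 3.5
x_4 = 7.75
y_4 = 8.25
x_5 = 9.25
y_5 = 3.5
z_5 = 6
r_5 = 1
x_6 = 7.5
y_6 = 9.5
z_6 = 9.5
x_7 = 8.5
z_7 = 1.25
r_7 = 1
h_7 = 2.75
y_8 = 6.75
z_8 = 5.75
w_8 = 3.75
d_8 = 3.25
h_8 = 4.25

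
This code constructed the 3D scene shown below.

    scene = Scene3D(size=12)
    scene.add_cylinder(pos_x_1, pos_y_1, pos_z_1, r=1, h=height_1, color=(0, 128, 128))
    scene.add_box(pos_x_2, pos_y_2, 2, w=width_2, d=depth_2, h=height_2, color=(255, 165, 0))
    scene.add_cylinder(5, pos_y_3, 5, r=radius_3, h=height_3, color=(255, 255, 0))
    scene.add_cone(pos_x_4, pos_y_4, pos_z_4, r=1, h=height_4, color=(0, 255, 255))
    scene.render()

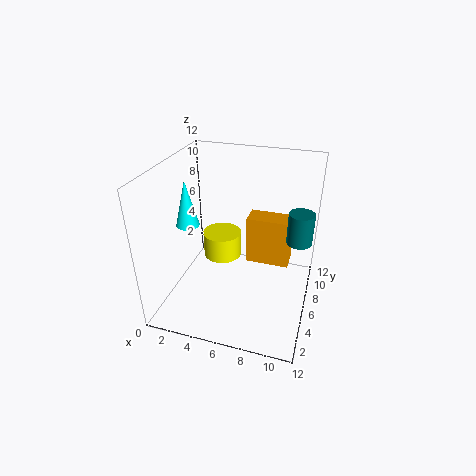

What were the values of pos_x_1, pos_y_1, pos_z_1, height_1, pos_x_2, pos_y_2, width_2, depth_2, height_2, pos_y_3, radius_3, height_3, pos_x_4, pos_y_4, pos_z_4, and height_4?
pos_x_1 = 11, pos_y_1 = 6, pos_z_1 = 6.5, height_1 = 2.5, pos_x_2 = 6, pos_y_2 = 8.5, width_2 = 4, depth_2 = 2, height_2 = 4.5, pos_y_3 = 5, radius_3 = 1.5, height_3 = 2, pos_x_4 = 1.5, pos_y_4 = 6, pos_z_4 = 6.5, height_4 = 4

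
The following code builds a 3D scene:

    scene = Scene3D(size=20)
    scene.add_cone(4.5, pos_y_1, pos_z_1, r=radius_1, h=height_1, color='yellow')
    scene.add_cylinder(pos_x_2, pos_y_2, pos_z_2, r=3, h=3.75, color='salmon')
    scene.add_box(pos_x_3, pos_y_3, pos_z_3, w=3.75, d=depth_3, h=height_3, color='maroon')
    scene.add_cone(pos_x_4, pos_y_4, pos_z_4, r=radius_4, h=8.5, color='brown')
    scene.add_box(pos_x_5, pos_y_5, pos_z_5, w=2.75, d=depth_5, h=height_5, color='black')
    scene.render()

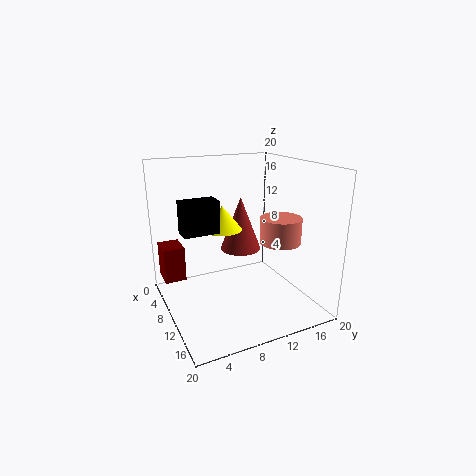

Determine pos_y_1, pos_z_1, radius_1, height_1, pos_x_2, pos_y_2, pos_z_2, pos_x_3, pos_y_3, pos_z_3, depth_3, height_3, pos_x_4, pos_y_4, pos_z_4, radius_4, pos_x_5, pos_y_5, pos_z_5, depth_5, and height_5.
pos_y_1 = 10, pos_z_1 = 9.5, radius_1 = 3, height_1 = 3.75, pos_x_2 = 10.75, pos_y_2 = 16.5, pos_z_2 = 8.5, pos_x_3 = 3, pos_y_3 = 0.25, pos_z_3 = 3.5, depth_3 = 3, height_3 = 5, pos_x_4 = 3.75, pos_y_4 = 13.5, pos_z_4 = 5.5, radius_4 = 3.25, pos_x_5 = 7, pos_y_5 = 2.5, pos_z_5 = 11, depth_5 = 5, height_5 = 4.5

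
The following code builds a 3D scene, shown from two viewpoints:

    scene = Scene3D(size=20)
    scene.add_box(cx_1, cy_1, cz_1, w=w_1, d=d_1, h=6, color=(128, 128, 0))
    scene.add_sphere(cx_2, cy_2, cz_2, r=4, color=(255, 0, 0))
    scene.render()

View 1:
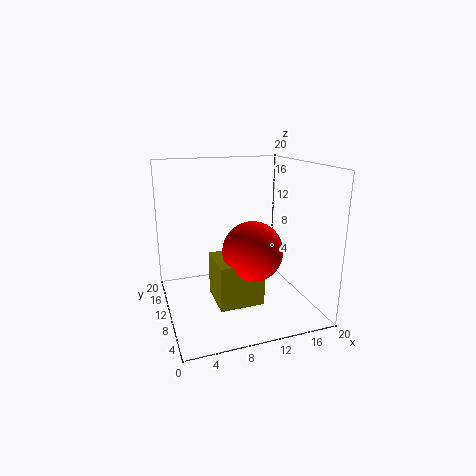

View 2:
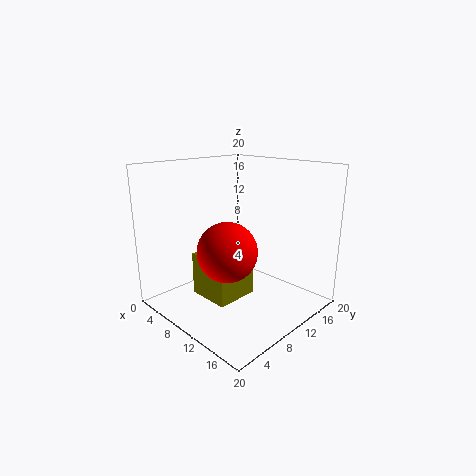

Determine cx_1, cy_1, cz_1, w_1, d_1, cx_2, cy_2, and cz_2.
cx_1 = 6, cy_1 = 5, cz_1 = 2, w_1 = 6, d_1 = 6, cx_2 = 11, cy_2 = 7, cz_2 = 9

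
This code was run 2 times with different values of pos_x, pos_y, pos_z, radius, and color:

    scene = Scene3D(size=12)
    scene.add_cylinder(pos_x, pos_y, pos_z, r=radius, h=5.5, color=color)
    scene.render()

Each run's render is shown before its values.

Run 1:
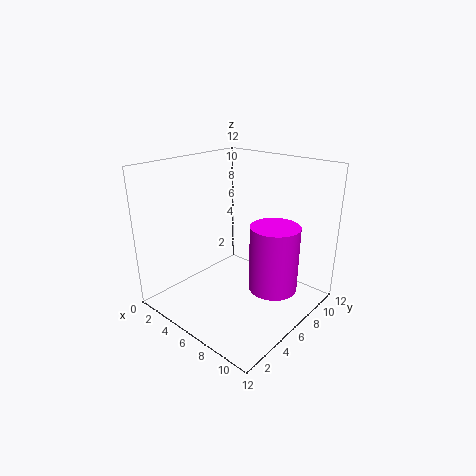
pos_x = 9; pos_y = 7; pos_z = 2; radius = 2; color = 'magenta'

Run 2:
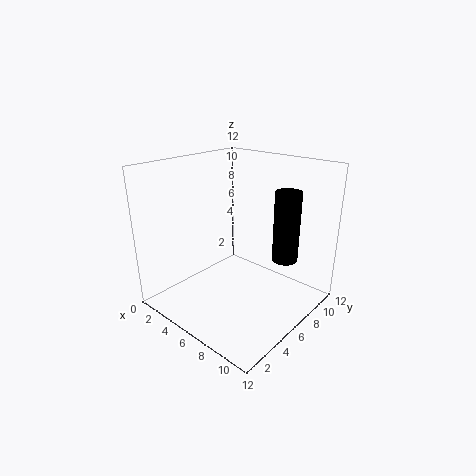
pos_x = 10; pos_y = 7; pos_z = 5; radius = 1; color = 'black'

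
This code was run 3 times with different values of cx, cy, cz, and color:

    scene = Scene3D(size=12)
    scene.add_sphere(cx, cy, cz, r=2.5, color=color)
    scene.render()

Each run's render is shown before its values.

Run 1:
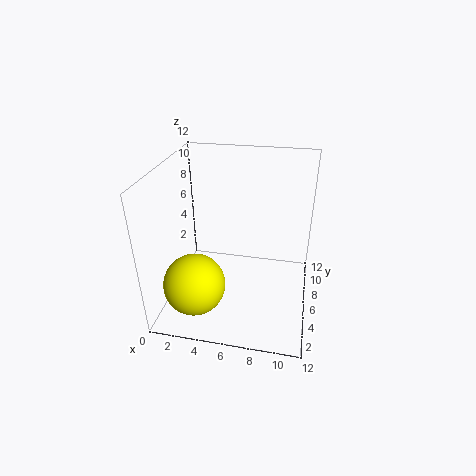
cx = 3; cy = 3; cz = 3; color = 'yellow'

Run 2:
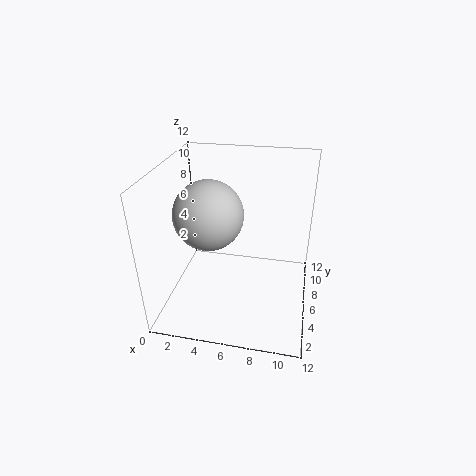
cx = 4.5; cy = 3; cz = 9.5; color = 'lightgray'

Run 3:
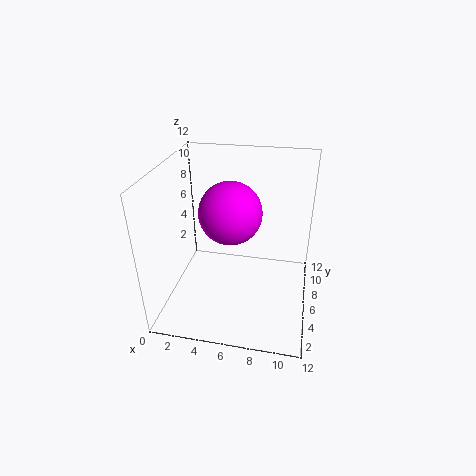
cx = 5.5; cy = 5.5; cz = 8.5; color = 'magenta'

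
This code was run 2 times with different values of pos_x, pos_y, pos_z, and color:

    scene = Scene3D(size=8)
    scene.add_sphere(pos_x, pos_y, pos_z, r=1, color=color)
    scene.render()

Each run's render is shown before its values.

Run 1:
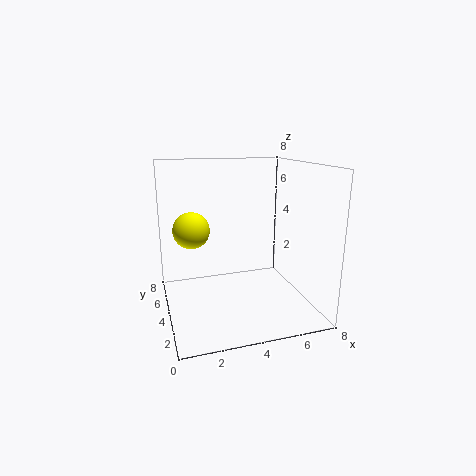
pos_x = 1.5; pos_y = 4.5; pos_z = 4.5; color = 'yellow'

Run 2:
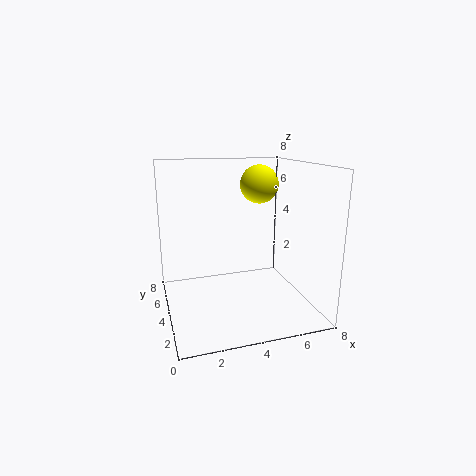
pos_x = 5; pos_y = 3.5; pos_z = 7; color = 'yellow'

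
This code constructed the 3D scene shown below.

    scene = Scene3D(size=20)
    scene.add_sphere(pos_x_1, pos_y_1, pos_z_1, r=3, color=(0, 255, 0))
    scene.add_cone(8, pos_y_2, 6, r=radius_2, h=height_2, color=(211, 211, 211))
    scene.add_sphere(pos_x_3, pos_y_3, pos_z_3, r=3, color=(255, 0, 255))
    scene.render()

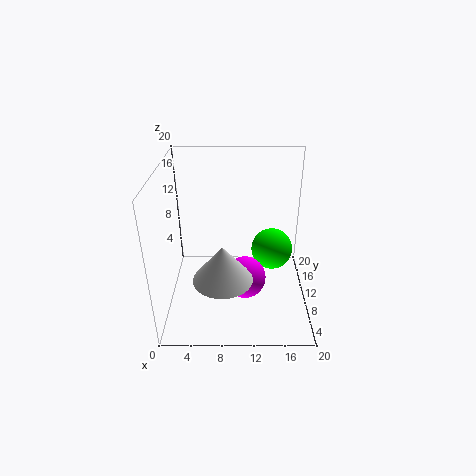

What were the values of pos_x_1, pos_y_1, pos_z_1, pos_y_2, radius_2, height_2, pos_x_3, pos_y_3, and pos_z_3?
pos_x_1 = 15; pos_y_1 = 12; pos_z_1 = 7; pos_y_2 = 6; radius_2 = 4; height_2 = 5; pos_x_3 = 11; pos_y_3 = 9; pos_z_3 = 4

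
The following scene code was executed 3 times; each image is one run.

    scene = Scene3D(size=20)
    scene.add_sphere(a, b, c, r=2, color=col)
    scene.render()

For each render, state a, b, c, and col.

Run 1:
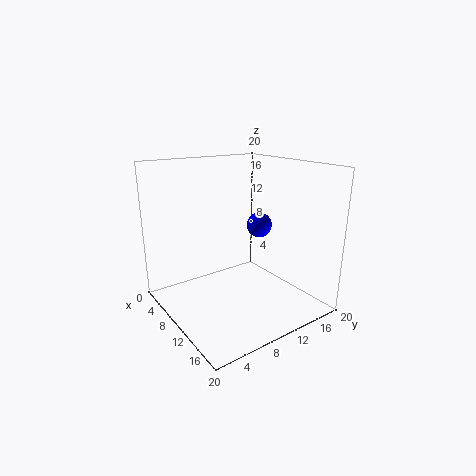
a = 6, b = 17, c = 9.5, col = 'blue'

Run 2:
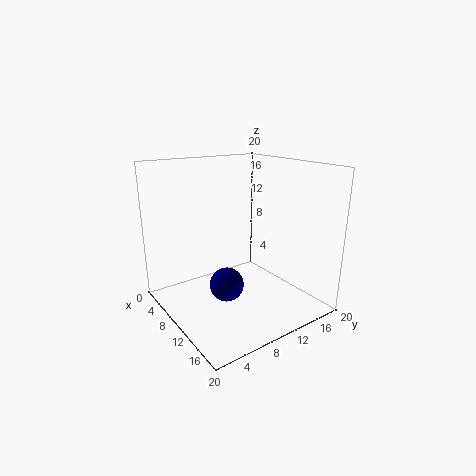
a = 15.5, b = 4.5, c = 7, col = 'navy'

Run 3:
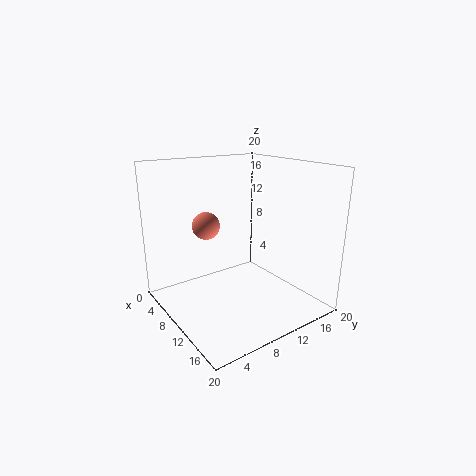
a = 5.5, b = 7.5, c = 11, col = 'salmon'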